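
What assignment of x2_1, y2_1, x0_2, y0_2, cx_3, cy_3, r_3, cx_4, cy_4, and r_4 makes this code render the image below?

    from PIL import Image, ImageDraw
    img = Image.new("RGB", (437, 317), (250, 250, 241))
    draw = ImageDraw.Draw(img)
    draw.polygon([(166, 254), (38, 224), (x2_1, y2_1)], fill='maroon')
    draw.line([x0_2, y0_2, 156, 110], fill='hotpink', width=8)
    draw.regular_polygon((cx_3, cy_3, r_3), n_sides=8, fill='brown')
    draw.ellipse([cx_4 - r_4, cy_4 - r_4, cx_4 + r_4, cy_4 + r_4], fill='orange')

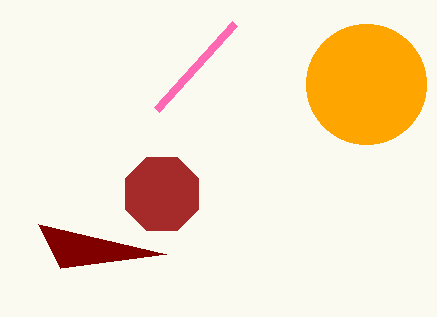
x2_1 = 60
y2_1 = 268
x0_2 = 234
y0_2 = 24
cx_3 = 162
cy_3 = 194
r_3 = 40
cx_4 = 366
cy_4 = 84
r_4 = 60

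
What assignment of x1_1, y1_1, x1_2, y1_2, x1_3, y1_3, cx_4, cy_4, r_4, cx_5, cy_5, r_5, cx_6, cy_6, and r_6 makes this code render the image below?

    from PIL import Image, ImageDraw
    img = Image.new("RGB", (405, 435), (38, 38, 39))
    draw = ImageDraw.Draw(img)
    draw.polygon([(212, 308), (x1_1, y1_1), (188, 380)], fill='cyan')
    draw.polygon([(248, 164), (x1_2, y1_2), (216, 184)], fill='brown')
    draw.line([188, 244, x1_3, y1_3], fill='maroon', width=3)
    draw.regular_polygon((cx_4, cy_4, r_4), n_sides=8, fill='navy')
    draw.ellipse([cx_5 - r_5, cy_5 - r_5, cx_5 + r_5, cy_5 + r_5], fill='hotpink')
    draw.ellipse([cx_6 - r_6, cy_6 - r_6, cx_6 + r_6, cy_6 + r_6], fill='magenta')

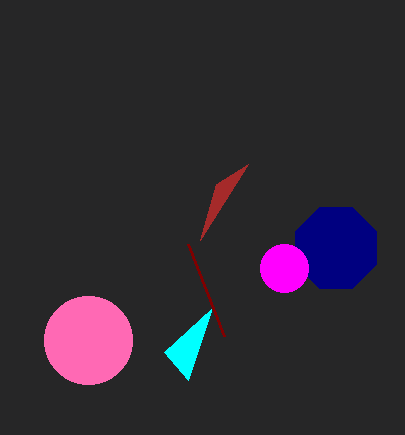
x1_1 = 164
y1_1 = 352
x1_2 = 200
y1_2 = 240
x1_3 = 224
y1_3 = 336
cx_4 = 336
cy_4 = 248
r_4 = 44
cx_5 = 88
cy_5 = 340
r_5 = 44
cx_6 = 284
cy_6 = 268
r_6 = 24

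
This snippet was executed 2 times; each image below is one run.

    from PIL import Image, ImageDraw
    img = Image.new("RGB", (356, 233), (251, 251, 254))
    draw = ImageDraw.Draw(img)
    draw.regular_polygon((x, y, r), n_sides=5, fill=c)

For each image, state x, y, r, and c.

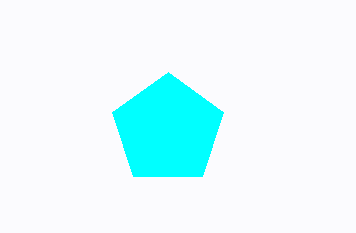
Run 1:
x = 168
y = 130
r = 58
c = 'cyan'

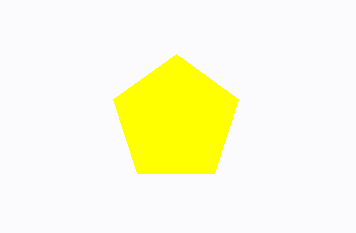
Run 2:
x = 176
y = 120
r = 66
c = 'yellow'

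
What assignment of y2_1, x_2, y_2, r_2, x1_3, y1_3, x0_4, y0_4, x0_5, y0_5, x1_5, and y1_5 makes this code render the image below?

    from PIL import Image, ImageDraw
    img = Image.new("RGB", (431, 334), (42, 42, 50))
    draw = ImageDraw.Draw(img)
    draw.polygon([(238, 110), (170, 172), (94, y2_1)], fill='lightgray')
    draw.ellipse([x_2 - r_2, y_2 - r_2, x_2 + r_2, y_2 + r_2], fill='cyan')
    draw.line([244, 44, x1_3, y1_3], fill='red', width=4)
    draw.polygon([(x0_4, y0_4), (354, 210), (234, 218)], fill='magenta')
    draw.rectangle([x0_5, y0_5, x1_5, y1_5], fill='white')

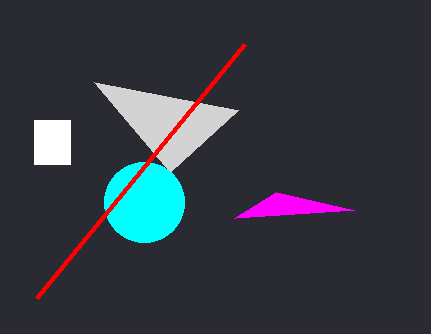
y2_1 = 82
x_2 = 144
y_2 = 202
r_2 = 40
x1_3 = 36
y1_3 = 298
x0_4 = 276
y0_4 = 192
x0_5 = 34
y0_5 = 120
x1_5 = 70
y1_5 = 164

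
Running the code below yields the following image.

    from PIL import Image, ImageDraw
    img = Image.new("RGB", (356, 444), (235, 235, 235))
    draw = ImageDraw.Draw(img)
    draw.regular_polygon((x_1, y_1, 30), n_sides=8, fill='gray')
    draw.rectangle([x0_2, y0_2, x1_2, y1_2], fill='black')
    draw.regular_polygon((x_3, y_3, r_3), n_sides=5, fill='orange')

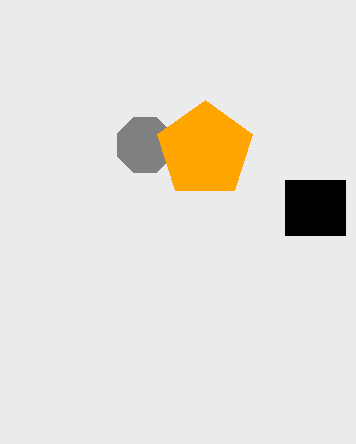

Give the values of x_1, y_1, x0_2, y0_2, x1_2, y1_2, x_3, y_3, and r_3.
x_1 = 145
y_1 = 145
x0_2 = 285
y0_2 = 180
x1_2 = 345
y1_2 = 235
x_3 = 205
y_3 = 150
r_3 = 50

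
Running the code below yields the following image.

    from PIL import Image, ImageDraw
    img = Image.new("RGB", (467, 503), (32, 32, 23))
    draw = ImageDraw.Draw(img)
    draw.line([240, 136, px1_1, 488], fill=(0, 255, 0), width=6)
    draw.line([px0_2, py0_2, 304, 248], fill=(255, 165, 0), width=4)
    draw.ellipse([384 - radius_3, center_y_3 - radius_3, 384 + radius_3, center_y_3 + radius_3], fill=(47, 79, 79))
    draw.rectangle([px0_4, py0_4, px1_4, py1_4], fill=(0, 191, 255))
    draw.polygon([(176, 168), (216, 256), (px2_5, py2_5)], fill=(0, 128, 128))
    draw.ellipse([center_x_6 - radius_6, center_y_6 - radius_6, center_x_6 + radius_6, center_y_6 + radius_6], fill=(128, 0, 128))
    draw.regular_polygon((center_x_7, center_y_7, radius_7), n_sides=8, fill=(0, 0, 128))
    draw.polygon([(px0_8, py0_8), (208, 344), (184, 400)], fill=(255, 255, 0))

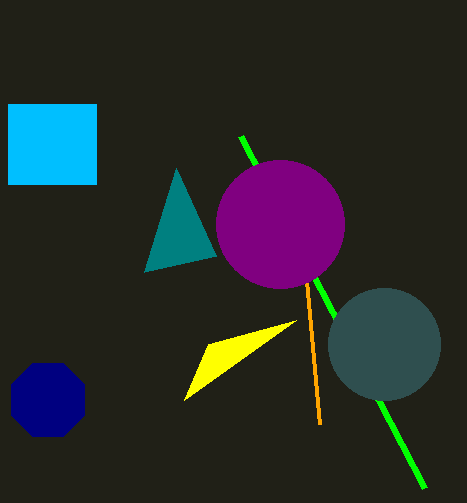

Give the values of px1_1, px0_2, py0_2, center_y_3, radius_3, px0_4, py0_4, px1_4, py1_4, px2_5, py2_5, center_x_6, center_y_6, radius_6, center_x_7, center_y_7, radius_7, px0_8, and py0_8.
px1_1 = 424; px0_2 = 320; py0_2 = 424; center_y_3 = 344; radius_3 = 56; px0_4 = 8; py0_4 = 104; px1_4 = 96; py1_4 = 184; px2_5 = 144; py2_5 = 272; center_x_6 = 280; center_y_6 = 224; radius_6 = 64; center_x_7 = 48; center_y_7 = 400; radius_7 = 40; px0_8 = 296; py0_8 = 320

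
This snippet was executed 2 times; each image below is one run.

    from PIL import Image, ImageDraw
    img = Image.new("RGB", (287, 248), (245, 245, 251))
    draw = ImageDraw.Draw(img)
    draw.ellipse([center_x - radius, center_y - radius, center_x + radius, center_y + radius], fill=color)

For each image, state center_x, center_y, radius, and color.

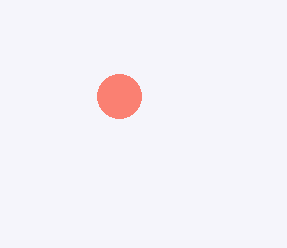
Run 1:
center_x = 119, center_y = 96, radius = 22, color = 'salmon'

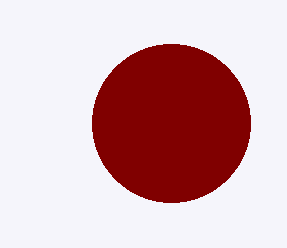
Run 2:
center_x = 171
center_y = 123
radius = 79
color = 'maroon'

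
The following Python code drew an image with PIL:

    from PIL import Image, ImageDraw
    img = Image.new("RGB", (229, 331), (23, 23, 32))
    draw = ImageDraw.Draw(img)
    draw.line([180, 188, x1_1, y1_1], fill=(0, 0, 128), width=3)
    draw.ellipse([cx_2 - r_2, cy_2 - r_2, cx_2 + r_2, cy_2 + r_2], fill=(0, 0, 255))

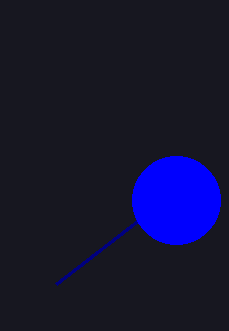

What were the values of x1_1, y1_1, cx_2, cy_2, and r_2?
x1_1 = 56, y1_1 = 284, cx_2 = 176, cy_2 = 200, r_2 = 44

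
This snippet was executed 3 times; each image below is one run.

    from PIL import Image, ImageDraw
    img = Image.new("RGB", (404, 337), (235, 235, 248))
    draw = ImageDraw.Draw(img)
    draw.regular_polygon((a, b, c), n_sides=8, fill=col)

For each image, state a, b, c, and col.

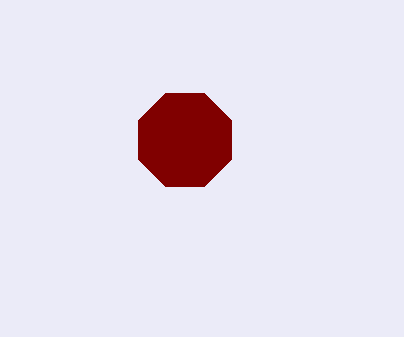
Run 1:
a = 185, b = 140, c = 50, col = 'maroon'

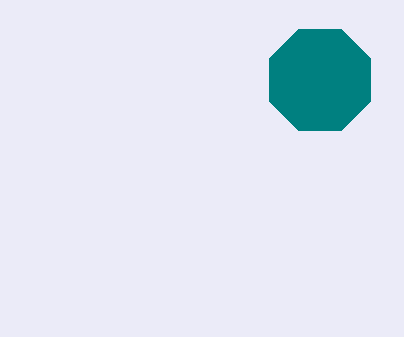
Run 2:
a = 320
b = 80
c = 55
col = 'teal'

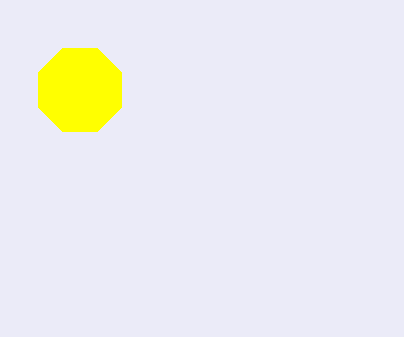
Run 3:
a = 80
b = 90
c = 45
col = 'yellow'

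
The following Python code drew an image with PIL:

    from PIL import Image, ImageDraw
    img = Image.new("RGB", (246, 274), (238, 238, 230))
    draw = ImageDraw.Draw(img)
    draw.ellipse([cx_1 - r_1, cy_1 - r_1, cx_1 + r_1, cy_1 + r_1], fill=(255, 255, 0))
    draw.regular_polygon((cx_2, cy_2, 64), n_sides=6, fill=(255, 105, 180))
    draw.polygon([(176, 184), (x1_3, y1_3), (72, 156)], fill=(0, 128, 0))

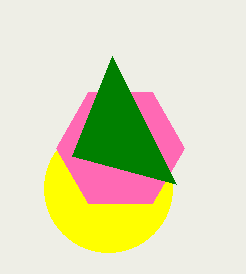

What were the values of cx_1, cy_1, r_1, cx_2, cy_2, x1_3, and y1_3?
cx_1 = 108
cy_1 = 188
r_1 = 64
cx_2 = 120
cy_2 = 148
x1_3 = 112
y1_3 = 56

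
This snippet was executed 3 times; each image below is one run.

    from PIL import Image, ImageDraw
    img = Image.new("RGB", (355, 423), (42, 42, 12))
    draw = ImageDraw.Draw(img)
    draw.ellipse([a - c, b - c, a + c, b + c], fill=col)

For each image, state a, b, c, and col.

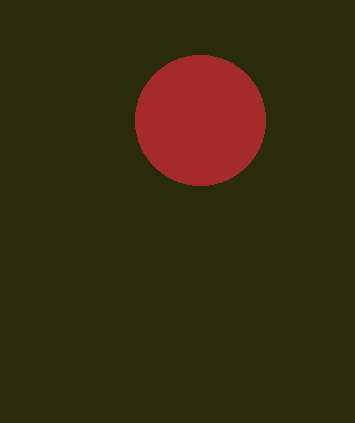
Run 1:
a = 200, b = 120, c = 65, col = 'brown'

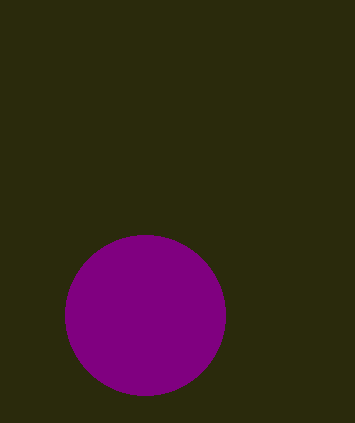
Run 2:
a = 145
b = 315
c = 80
col = 'purple'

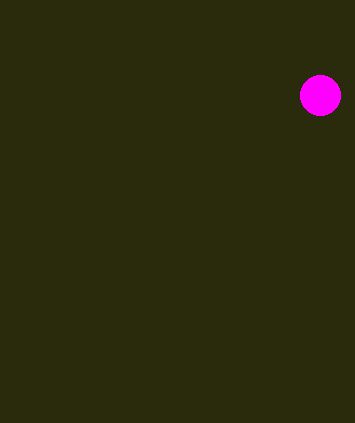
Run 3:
a = 320; b = 95; c = 20; col = 'magenta'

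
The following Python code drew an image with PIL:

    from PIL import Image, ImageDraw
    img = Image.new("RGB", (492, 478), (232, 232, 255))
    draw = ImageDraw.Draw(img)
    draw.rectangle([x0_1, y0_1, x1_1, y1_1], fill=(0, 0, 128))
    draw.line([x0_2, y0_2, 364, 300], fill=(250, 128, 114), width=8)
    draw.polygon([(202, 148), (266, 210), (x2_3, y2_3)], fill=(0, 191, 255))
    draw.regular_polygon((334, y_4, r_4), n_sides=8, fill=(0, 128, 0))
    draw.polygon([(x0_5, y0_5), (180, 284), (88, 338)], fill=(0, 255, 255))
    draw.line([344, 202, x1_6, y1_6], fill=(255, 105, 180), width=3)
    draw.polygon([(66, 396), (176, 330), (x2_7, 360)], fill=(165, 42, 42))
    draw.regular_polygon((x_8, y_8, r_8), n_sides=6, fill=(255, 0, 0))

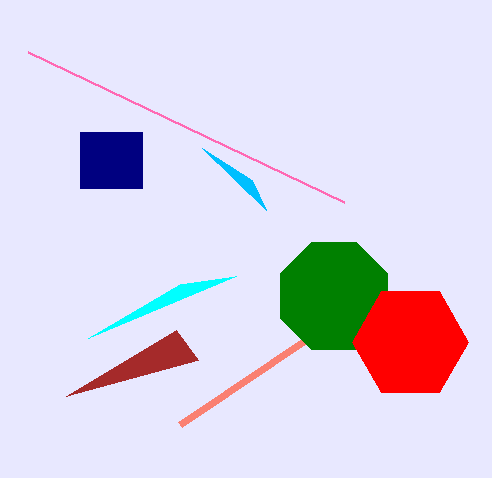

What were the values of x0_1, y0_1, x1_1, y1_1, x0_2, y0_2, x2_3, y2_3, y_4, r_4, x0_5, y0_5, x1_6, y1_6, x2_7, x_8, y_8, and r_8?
x0_1 = 80, y0_1 = 132, x1_1 = 142, y1_1 = 188, x0_2 = 180, y0_2 = 424, x2_3 = 252, y2_3 = 180, y_4 = 296, r_4 = 58, x0_5 = 236, y0_5 = 276, x1_6 = 28, y1_6 = 52, x2_7 = 198, x_8 = 410, y_8 = 342, r_8 = 58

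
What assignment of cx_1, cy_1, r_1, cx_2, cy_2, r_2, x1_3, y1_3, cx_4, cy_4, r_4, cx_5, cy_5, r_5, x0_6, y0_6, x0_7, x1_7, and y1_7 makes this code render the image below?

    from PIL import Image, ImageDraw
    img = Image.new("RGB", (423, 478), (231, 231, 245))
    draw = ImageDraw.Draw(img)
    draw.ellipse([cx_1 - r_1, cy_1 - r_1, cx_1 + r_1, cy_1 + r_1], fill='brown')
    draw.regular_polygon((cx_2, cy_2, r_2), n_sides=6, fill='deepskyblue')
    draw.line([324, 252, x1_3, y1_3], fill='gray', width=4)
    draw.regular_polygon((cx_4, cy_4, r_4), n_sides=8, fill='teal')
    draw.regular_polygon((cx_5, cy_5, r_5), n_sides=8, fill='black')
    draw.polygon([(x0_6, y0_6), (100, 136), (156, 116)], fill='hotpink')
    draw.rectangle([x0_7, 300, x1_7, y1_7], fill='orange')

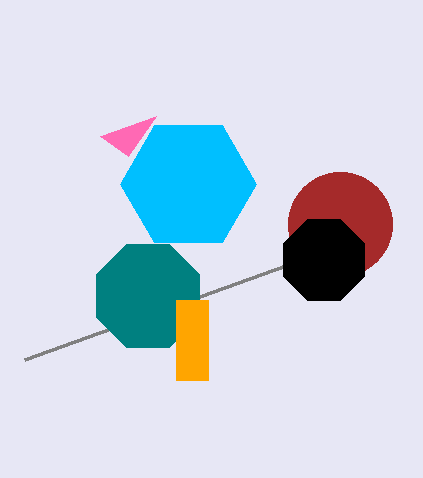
cx_1 = 340; cy_1 = 224; r_1 = 52; cx_2 = 188; cy_2 = 184; r_2 = 68; x1_3 = 24; y1_3 = 360; cx_4 = 148; cy_4 = 296; r_4 = 56; cx_5 = 324; cy_5 = 260; r_5 = 44; x0_6 = 128; y0_6 = 156; x0_7 = 176; x1_7 = 208; y1_7 = 380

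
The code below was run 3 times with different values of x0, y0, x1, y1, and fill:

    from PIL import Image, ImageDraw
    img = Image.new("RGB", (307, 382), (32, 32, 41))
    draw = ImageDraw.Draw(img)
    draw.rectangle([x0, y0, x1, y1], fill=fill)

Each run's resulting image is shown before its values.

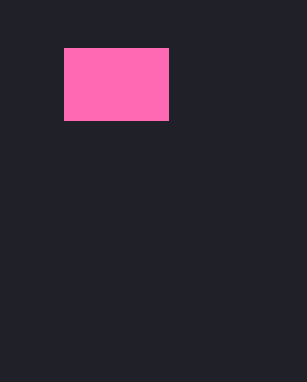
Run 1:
x0 = 64
y0 = 48
x1 = 168
y1 = 120
fill = 'hotpink'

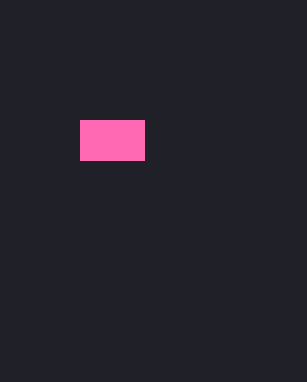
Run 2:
x0 = 80, y0 = 120, x1 = 144, y1 = 160, fill = 'hotpink'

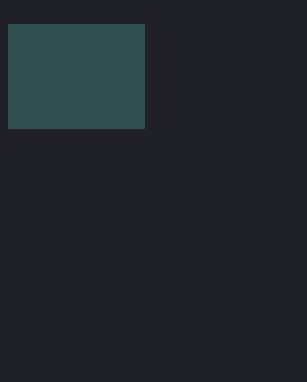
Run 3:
x0 = 8, y0 = 24, x1 = 144, y1 = 128, fill = 'darkslategray'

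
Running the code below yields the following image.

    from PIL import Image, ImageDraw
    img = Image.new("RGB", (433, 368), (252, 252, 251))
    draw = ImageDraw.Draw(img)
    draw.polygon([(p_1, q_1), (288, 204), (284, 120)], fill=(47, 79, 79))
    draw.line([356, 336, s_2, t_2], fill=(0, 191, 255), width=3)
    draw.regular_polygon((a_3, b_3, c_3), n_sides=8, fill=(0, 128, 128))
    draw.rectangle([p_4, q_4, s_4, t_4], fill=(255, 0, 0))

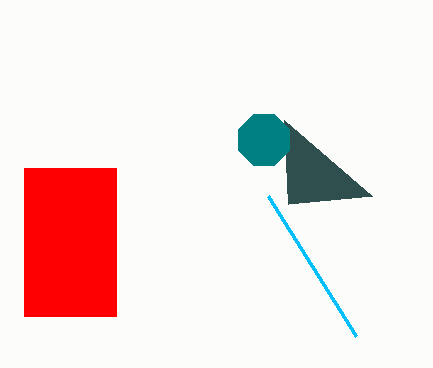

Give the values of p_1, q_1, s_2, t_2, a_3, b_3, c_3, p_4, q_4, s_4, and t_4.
p_1 = 372
q_1 = 196
s_2 = 268
t_2 = 196
a_3 = 264
b_3 = 140
c_3 = 28
p_4 = 24
q_4 = 168
s_4 = 116
t_4 = 316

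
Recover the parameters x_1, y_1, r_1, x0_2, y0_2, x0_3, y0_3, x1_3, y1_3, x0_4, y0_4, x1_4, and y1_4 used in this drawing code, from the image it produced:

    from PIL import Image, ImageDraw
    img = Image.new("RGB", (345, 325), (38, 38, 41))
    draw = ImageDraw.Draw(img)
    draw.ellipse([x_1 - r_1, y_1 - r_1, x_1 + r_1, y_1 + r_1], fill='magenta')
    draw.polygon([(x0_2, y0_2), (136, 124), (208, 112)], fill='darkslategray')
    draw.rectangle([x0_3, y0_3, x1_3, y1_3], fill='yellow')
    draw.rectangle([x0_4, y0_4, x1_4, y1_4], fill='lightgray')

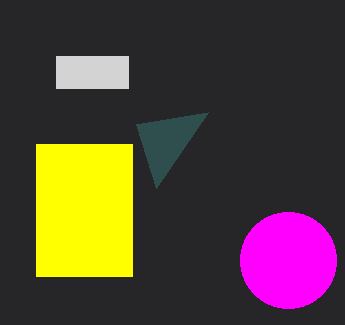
x_1 = 288; y_1 = 260; r_1 = 48; x0_2 = 156; y0_2 = 188; x0_3 = 36; y0_3 = 144; x1_3 = 132; y1_3 = 276; x0_4 = 56; y0_4 = 56; x1_4 = 128; y1_4 = 88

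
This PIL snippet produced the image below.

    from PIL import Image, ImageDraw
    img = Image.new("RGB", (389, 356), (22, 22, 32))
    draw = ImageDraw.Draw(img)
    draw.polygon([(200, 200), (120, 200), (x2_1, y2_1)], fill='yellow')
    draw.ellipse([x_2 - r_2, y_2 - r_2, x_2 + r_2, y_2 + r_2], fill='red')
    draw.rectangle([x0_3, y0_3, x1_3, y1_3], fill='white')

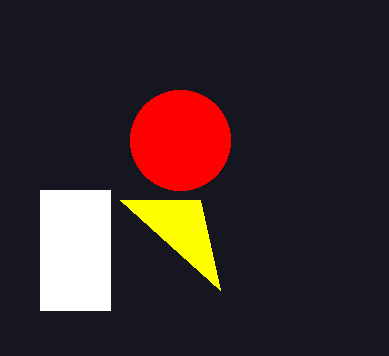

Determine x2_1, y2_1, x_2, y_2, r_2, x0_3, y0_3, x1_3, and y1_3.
x2_1 = 220
y2_1 = 290
x_2 = 180
y_2 = 140
r_2 = 50
x0_3 = 40
y0_3 = 190
x1_3 = 110
y1_3 = 310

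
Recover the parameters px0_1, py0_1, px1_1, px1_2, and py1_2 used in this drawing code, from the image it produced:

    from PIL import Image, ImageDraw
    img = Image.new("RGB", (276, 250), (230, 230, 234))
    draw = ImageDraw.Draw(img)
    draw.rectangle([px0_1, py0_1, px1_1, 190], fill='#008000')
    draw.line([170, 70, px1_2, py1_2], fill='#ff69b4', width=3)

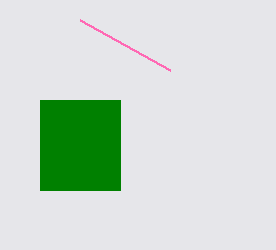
px0_1 = 40, py0_1 = 100, px1_1 = 120, px1_2 = 80, py1_2 = 20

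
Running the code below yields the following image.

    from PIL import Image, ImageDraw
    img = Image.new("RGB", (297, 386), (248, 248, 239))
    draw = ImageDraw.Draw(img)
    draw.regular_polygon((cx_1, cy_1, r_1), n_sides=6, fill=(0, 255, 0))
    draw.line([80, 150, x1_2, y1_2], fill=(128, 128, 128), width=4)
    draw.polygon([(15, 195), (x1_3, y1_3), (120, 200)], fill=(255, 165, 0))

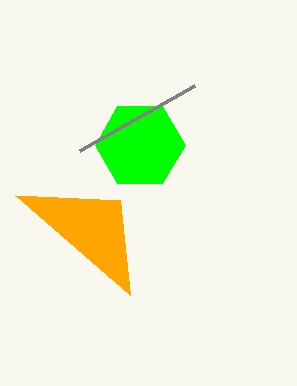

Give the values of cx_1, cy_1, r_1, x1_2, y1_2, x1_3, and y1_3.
cx_1 = 140, cy_1 = 145, r_1 = 45, x1_2 = 195, y1_2 = 85, x1_3 = 130, y1_3 = 295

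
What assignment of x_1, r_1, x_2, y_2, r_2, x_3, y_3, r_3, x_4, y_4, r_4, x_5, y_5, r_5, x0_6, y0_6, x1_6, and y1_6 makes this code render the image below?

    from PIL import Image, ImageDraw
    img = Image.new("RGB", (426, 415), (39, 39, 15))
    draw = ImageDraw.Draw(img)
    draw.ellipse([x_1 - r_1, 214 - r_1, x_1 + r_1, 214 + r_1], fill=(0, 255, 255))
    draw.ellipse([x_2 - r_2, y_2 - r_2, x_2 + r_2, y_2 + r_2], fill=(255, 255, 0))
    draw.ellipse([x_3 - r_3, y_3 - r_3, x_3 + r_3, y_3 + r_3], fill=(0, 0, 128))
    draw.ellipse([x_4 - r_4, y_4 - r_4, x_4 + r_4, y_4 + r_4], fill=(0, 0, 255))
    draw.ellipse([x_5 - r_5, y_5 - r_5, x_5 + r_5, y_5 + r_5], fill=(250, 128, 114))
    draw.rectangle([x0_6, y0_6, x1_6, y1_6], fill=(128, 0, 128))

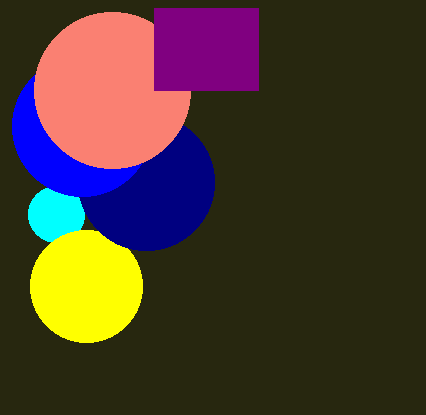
x_1 = 56; r_1 = 28; x_2 = 86; y_2 = 286; r_2 = 56; x_3 = 146; y_3 = 182; r_3 = 68; x_4 = 82; y_4 = 126; r_4 = 70; x_5 = 112; y_5 = 90; r_5 = 78; x0_6 = 154; y0_6 = 8; x1_6 = 258; y1_6 = 90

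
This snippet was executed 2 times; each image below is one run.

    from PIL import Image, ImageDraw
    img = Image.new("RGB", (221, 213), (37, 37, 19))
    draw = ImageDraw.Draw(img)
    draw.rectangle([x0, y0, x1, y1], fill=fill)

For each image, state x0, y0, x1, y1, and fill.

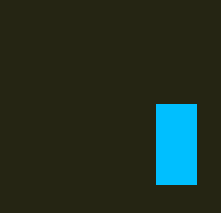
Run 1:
x0 = 156, y0 = 104, x1 = 196, y1 = 184, fill = 'deepskyblue'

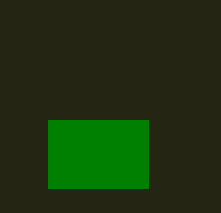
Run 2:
x0 = 48
y0 = 120
x1 = 148
y1 = 188
fill = 'green'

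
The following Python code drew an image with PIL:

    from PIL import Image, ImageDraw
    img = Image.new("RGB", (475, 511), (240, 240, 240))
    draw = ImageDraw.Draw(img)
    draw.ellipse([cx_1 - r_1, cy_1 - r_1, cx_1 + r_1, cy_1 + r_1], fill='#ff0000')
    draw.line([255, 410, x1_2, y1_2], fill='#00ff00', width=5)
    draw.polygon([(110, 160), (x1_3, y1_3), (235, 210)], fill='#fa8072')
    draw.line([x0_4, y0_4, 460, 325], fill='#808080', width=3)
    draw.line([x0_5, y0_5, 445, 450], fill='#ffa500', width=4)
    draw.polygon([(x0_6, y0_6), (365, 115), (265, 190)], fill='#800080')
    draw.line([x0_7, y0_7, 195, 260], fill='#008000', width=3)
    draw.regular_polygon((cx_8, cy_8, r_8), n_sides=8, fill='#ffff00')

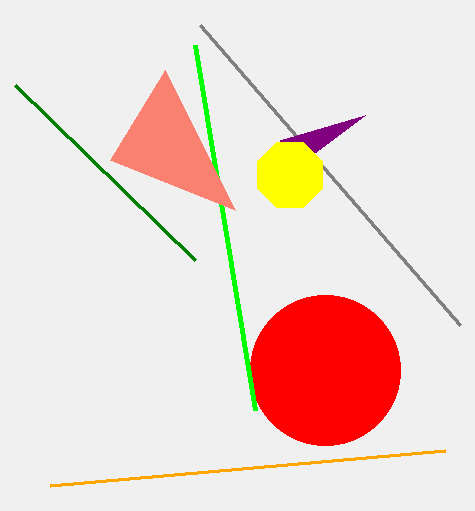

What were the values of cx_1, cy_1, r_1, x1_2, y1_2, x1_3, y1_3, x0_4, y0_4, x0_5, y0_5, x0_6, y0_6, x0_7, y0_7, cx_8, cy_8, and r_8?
cx_1 = 325, cy_1 = 370, r_1 = 75, x1_2 = 195, y1_2 = 45, x1_3 = 165, y1_3 = 70, x0_4 = 200, y0_4 = 25, x0_5 = 50, y0_5 = 485, x0_6 = 280, y0_6 = 140, x0_7 = 15, y0_7 = 85, cx_8 = 290, cy_8 = 175, r_8 = 35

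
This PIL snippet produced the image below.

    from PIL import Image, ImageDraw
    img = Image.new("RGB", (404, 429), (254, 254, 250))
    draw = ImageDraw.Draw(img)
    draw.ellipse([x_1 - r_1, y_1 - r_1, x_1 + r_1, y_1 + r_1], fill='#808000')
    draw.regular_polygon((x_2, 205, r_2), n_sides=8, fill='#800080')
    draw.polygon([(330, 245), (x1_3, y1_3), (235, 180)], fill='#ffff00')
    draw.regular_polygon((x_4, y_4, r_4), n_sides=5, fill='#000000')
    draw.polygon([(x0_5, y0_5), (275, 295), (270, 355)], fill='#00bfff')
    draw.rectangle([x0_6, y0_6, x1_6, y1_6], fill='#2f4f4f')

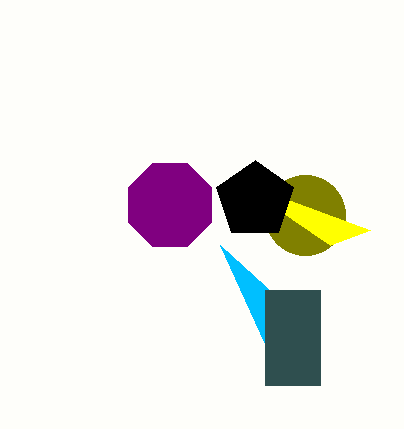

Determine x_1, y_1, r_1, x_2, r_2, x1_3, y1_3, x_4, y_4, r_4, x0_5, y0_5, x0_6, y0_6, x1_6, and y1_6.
x_1 = 305; y_1 = 215; r_1 = 40; x_2 = 170; r_2 = 45; x1_3 = 370; y1_3 = 230; x_4 = 255; y_4 = 200; r_4 = 40; x0_5 = 220; y0_5 = 245; x0_6 = 265; y0_6 = 290; x1_6 = 320; y1_6 = 385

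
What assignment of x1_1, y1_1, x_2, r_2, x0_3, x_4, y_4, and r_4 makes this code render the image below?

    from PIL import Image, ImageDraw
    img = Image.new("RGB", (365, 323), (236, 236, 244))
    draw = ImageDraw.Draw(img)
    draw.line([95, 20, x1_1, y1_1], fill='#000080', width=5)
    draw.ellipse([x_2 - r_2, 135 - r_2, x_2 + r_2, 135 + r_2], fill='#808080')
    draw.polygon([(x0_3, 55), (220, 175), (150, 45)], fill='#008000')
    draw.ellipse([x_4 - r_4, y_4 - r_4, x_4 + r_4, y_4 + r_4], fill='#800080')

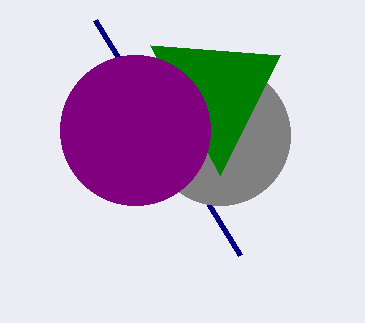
x1_1 = 240, y1_1 = 255, x_2 = 220, r_2 = 70, x0_3 = 280, x_4 = 135, y_4 = 130, r_4 = 75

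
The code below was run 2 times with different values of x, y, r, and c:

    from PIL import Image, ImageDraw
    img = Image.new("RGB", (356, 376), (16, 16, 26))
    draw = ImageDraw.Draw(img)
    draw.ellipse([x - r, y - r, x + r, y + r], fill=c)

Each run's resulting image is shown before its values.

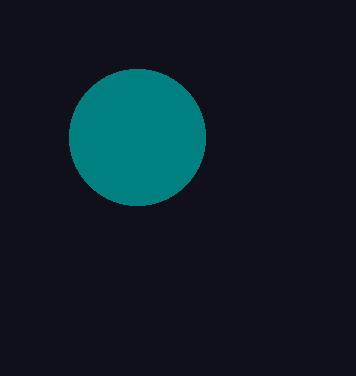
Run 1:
x = 137; y = 137; r = 68; c = 'teal'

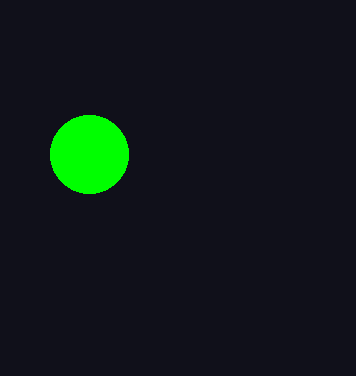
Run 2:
x = 89
y = 154
r = 39
c = 'lime'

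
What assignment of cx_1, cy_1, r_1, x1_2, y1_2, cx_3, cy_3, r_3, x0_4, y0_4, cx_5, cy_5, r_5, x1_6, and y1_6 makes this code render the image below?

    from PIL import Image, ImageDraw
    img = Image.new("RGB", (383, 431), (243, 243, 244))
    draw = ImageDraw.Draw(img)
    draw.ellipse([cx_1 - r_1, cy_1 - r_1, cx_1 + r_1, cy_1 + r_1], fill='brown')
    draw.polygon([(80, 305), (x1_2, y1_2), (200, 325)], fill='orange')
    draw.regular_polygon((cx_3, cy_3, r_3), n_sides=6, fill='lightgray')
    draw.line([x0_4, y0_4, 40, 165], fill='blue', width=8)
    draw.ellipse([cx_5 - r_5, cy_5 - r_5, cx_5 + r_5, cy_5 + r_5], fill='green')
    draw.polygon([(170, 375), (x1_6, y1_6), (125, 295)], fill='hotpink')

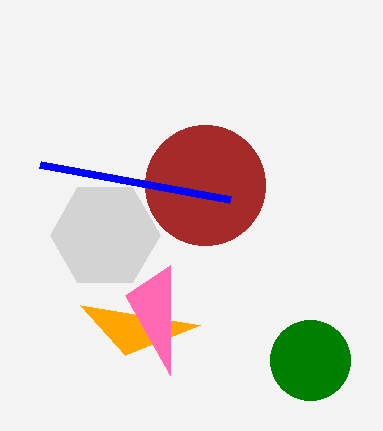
cx_1 = 205
cy_1 = 185
r_1 = 60
x1_2 = 125
y1_2 = 355
cx_3 = 105
cy_3 = 235
r_3 = 55
x0_4 = 230
y0_4 = 200
cx_5 = 310
cy_5 = 360
r_5 = 40
x1_6 = 170
y1_6 = 265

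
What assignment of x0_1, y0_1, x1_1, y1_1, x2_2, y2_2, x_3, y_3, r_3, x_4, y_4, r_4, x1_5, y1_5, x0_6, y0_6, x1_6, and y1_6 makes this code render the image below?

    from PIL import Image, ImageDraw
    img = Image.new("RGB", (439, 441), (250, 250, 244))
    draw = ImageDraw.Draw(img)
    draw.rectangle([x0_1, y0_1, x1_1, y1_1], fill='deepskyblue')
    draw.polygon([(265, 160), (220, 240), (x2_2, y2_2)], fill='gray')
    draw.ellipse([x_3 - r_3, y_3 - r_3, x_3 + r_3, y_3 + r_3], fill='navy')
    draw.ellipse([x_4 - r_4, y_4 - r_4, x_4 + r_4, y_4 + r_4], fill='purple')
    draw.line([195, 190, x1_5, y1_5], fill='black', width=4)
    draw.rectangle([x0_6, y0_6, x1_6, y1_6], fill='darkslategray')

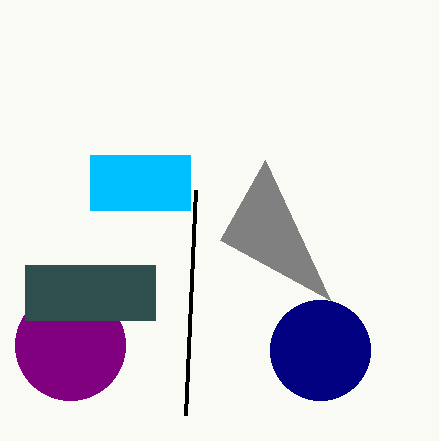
x0_1 = 90; y0_1 = 155; x1_1 = 190; y1_1 = 210; x2_2 = 330; y2_2 = 300; x_3 = 320; y_3 = 350; r_3 = 50; x_4 = 70; y_4 = 345; r_4 = 55; x1_5 = 185; y1_5 = 415; x0_6 = 25; y0_6 = 265; x1_6 = 155; y1_6 = 320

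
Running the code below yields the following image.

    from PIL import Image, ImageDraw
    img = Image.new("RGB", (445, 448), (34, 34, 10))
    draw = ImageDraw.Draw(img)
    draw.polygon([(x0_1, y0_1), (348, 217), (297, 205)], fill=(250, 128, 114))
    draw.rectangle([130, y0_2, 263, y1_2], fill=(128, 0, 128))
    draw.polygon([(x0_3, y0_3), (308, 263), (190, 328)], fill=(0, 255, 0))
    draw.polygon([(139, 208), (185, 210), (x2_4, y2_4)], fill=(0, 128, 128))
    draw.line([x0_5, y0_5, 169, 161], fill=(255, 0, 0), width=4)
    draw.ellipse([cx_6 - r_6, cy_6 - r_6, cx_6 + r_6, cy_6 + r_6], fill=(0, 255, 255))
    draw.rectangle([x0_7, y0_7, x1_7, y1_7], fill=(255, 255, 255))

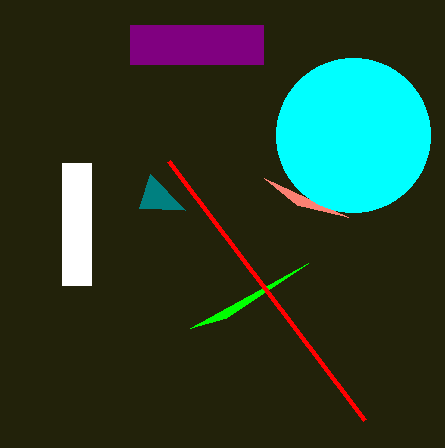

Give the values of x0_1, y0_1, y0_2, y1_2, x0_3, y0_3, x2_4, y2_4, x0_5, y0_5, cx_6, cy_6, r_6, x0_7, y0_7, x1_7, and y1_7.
x0_1 = 264, y0_1 = 178, y0_2 = 25, y1_2 = 64, x0_3 = 226, y0_3 = 318, x2_4 = 150, y2_4 = 174, x0_5 = 365, y0_5 = 420, cx_6 = 353, cy_6 = 135, r_6 = 77, x0_7 = 62, y0_7 = 163, x1_7 = 91, y1_7 = 285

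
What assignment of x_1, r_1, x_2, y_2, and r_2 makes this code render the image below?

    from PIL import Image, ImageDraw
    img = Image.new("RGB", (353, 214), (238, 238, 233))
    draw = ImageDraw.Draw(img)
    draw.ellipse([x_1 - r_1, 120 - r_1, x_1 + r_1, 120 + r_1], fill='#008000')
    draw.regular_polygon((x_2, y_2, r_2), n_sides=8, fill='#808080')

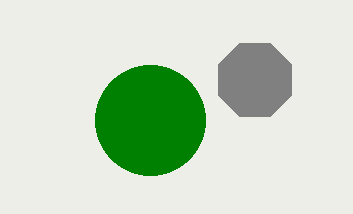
x_1 = 150, r_1 = 55, x_2 = 255, y_2 = 80, r_2 = 40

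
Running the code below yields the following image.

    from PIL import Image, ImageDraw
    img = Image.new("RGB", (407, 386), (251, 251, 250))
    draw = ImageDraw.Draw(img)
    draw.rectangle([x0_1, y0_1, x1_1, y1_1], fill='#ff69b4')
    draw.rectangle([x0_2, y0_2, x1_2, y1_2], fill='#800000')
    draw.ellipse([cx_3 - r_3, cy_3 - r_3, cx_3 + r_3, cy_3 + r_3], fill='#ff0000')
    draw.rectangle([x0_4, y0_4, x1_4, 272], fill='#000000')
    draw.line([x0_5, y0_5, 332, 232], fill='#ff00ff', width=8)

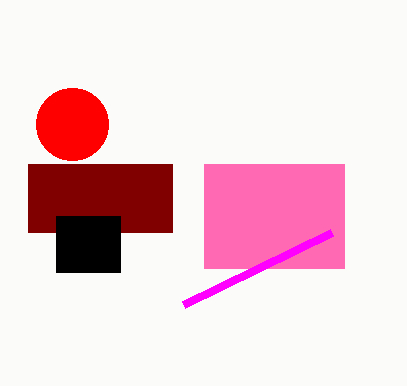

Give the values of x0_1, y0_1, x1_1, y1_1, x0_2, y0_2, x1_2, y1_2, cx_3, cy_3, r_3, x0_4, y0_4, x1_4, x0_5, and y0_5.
x0_1 = 204
y0_1 = 164
x1_1 = 344
y1_1 = 268
x0_2 = 28
y0_2 = 164
x1_2 = 172
y1_2 = 232
cx_3 = 72
cy_3 = 124
r_3 = 36
x0_4 = 56
y0_4 = 216
x1_4 = 120
x0_5 = 184
y0_5 = 304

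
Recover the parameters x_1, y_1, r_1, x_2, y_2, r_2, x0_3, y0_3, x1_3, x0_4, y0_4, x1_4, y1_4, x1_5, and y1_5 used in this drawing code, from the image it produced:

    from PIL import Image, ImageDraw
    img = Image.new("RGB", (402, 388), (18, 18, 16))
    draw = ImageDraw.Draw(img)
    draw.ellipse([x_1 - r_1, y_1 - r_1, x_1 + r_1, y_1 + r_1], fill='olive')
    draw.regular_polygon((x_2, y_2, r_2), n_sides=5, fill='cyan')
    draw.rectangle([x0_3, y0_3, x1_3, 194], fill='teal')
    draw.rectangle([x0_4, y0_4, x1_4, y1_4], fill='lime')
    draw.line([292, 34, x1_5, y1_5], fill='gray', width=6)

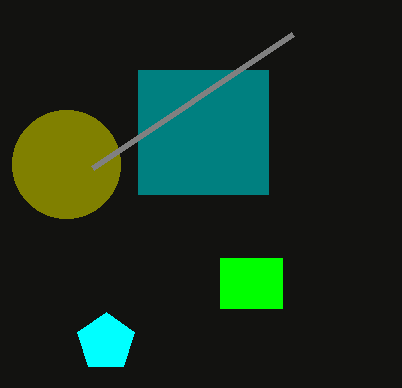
x_1 = 66; y_1 = 164; r_1 = 54; x_2 = 106; y_2 = 342; r_2 = 30; x0_3 = 138; y0_3 = 70; x1_3 = 268; x0_4 = 220; y0_4 = 258; x1_4 = 282; y1_4 = 308; x1_5 = 92; y1_5 = 168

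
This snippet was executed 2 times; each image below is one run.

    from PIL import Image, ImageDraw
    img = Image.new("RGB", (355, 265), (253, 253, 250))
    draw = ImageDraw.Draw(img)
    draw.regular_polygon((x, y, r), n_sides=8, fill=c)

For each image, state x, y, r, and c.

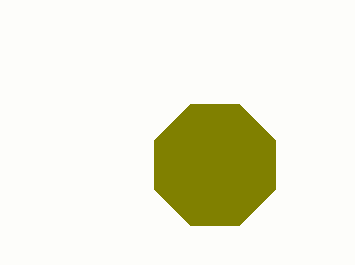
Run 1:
x = 215
y = 165
r = 65
c = 'olive'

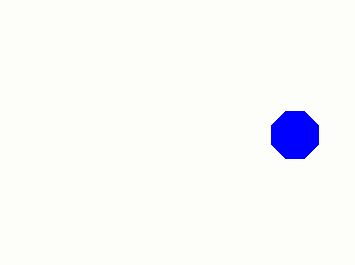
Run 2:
x = 295; y = 135; r = 25; c = 'blue'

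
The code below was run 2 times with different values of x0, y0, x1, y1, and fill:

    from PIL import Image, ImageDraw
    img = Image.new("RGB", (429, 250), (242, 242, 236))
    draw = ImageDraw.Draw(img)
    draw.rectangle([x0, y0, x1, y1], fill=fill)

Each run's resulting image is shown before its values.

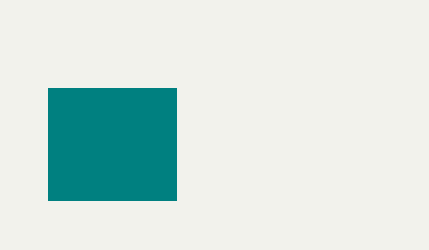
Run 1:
x0 = 48
y0 = 88
x1 = 176
y1 = 200
fill = 'teal'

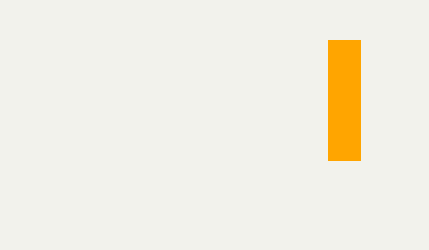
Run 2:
x0 = 328
y0 = 40
x1 = 360
y1 = 160
fill = 'orange'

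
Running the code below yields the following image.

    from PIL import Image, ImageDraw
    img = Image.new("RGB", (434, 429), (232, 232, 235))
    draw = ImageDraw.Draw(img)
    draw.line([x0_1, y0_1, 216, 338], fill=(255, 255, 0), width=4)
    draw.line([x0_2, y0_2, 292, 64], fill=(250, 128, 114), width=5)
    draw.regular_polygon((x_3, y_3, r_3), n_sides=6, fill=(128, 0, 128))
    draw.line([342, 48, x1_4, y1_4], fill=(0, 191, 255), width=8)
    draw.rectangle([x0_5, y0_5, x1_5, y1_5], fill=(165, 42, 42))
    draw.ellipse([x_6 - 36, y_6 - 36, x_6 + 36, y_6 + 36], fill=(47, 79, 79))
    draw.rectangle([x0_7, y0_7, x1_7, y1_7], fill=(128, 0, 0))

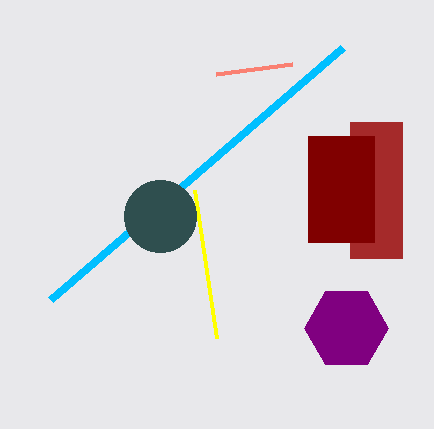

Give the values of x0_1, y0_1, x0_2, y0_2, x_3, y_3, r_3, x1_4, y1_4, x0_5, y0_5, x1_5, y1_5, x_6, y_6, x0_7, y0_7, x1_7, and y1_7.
x0_1 = 194
y0_1 = 190
x0_2 = 216
y0_2 = 74
x_3 = 346
y_3 = 328
r_3 = 42
x1_4 = 50
y1_4 = 300
x0_5 = 350
y0_5 = 122
x1_5 = 402
y1_5 = 258
x_6 = 160
y_6 = 216
x0_7 = 308
y0_7 = 136
x1_7 = 374
y1_7 = 242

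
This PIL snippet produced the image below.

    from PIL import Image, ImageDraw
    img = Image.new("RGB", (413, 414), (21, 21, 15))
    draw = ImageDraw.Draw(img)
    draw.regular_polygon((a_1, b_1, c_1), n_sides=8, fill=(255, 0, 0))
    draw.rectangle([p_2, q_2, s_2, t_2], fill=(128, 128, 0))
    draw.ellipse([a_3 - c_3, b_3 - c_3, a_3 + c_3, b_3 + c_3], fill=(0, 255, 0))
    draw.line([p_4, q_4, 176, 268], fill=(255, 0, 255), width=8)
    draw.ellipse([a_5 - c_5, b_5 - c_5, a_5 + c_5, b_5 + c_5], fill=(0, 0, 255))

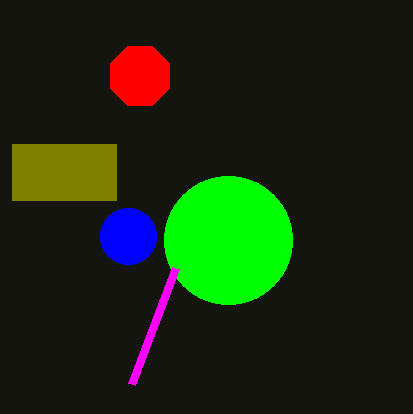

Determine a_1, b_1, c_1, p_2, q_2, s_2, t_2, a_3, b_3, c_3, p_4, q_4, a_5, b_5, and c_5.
a_1 = 140, b_1 = 76, c_1 = 32, p_2 = 12, q_2 = 144, s_2 = 116, t_2 = 200, a_3 = 228, b_3 = 240, c_3 = 64, p_4 = 132, q_4 = 384, a_5 = 128, b_5 = 236, c_5 = 28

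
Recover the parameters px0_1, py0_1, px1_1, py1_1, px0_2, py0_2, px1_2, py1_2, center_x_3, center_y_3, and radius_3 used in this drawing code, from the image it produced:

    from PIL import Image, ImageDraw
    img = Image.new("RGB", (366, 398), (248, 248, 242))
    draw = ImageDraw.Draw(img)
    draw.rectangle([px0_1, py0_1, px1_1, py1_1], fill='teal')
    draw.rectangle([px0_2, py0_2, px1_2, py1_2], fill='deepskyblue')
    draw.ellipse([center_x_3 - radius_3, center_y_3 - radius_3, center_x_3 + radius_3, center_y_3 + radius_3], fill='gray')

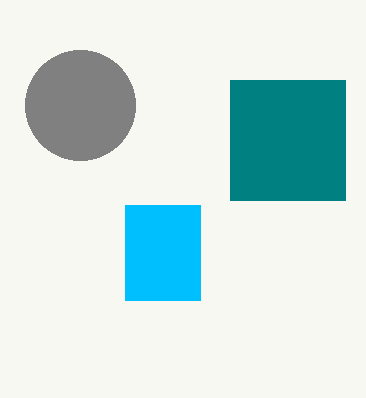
px0_1 = 230; py0_1 = 80; px1_1 = 345; py1_1 = 200; px0_2 = 125; py0_2 = 205; px1_2 = 200; py1_2 = 300; center_x_3 = 80; center_y_3 = 105; radius_3 = 55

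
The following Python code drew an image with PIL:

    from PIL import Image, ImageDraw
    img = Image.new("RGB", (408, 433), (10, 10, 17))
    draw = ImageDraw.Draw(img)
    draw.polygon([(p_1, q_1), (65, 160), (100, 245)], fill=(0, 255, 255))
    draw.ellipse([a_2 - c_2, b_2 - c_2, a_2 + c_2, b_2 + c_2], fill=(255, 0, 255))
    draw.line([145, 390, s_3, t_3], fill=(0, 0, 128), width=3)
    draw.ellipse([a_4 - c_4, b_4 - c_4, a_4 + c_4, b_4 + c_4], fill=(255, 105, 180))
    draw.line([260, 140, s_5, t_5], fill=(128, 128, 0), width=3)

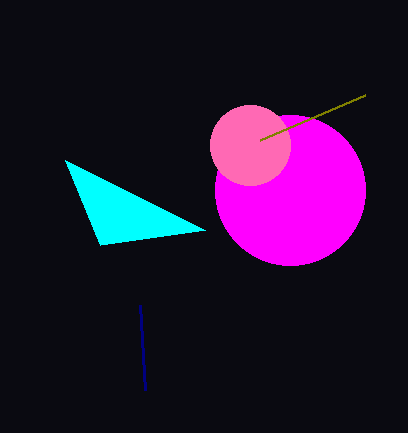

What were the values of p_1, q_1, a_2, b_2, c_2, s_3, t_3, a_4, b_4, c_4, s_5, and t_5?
p_1 = 205, q_1 = 230, a_2 = 290, b_2 = 190, c_2 = 75, s_3 = 140, t_3 = 305, a_4 = 250, b_4 = 145, c_4 = 40, s_5 = 365, t_5 = 95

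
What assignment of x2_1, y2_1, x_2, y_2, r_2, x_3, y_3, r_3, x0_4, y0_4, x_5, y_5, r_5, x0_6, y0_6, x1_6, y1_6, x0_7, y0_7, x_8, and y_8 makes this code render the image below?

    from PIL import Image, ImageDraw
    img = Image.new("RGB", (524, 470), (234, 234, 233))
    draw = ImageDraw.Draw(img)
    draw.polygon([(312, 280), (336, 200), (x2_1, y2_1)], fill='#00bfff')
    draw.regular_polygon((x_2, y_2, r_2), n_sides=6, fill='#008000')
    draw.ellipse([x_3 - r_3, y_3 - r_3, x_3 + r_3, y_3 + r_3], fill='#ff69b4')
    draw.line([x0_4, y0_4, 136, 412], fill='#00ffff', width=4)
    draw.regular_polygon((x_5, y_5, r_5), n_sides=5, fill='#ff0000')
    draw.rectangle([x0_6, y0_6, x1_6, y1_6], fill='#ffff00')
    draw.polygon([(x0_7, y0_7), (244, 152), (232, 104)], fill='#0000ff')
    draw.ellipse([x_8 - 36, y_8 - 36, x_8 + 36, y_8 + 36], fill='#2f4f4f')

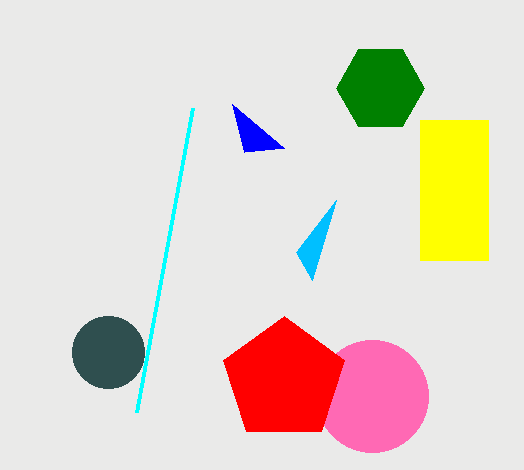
x2_1 = 296
y2_1 = 252
x_2 = 380
y_2 = 88
r_2 = 44
x_3 = 372
y_3 = 396
r_3 = 56
x0_4 = 192
y0_4 = 108
x_5 = 284
y_5 = 380
r_5 = 64
x0_6 = 420
y0_6 = 120
x1_6 = 488
y1_6 = 260
x0_7 = 284
y0_7 = 148
x_8 = 108
y_8 = 352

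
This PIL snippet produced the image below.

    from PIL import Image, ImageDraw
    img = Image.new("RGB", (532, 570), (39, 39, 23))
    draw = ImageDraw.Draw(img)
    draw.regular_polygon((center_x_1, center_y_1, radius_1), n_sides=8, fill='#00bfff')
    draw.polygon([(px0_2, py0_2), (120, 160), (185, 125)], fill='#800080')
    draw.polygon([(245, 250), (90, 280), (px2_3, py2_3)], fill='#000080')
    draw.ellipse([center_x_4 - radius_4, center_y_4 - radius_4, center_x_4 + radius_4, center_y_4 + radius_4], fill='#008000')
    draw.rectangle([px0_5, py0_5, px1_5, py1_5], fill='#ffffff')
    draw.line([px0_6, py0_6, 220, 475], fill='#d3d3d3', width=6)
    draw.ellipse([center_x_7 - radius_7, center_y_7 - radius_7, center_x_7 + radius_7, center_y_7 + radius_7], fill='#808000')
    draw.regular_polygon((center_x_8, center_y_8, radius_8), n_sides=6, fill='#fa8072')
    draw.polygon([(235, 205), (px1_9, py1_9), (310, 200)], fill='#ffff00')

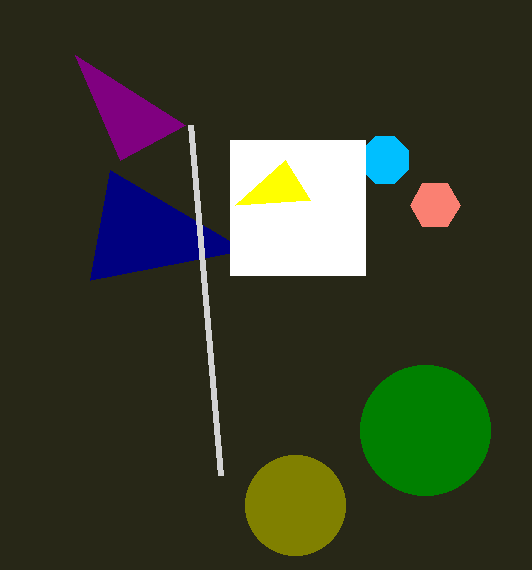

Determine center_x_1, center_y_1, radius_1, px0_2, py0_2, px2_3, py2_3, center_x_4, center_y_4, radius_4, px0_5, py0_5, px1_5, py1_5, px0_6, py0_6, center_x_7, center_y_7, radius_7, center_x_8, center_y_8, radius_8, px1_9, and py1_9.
center_x_1 = 385, center_y_1 = 160, radius_1 = 25, px0_2 = 75, py0_2 = 55, px2_3 = 110, py2_3 = 170, center_x_4 = 425, center_y_4 = 430, radius_4 = 65, px0_5 = 230, py0_5 = 140, px1_5 = 365, py1_5 = 275, px0_6 = 190, py0_6 = 125, center_x_7 = 295, center_y_7 = 505, radius_7 = 50, center_x_8 = 435, center_y_8 = 205, radius_8 = 25, px1_9 = 285, py1_9 = 160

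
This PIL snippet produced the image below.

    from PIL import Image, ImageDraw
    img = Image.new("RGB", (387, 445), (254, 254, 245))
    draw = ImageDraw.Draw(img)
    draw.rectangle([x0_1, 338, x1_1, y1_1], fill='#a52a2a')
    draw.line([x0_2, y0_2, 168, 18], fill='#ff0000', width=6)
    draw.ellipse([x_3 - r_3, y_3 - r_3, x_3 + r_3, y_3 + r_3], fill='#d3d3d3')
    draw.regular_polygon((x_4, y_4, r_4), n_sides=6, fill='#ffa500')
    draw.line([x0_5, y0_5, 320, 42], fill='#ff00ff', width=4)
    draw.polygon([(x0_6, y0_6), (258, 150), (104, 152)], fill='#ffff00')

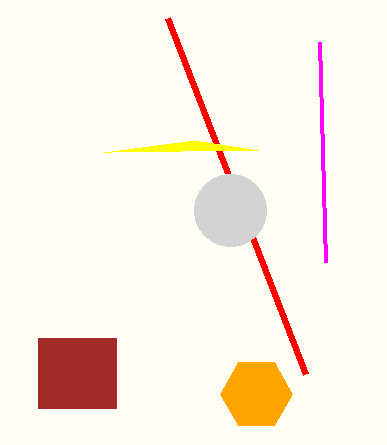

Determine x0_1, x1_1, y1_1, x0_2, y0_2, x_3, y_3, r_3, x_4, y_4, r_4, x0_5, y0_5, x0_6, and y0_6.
x0_1 = 38
x1_1 = 116
y1_1 = 408
x0_2 = 306
y0_2 = 374
x_3 = 230
y_3 = 210
r_3 = 36
x_4 = 256
y_4 = 394
r_4 = 36
x0_5 = 326
y0_5 = 262
x0_6 = 194
y0_6 = 140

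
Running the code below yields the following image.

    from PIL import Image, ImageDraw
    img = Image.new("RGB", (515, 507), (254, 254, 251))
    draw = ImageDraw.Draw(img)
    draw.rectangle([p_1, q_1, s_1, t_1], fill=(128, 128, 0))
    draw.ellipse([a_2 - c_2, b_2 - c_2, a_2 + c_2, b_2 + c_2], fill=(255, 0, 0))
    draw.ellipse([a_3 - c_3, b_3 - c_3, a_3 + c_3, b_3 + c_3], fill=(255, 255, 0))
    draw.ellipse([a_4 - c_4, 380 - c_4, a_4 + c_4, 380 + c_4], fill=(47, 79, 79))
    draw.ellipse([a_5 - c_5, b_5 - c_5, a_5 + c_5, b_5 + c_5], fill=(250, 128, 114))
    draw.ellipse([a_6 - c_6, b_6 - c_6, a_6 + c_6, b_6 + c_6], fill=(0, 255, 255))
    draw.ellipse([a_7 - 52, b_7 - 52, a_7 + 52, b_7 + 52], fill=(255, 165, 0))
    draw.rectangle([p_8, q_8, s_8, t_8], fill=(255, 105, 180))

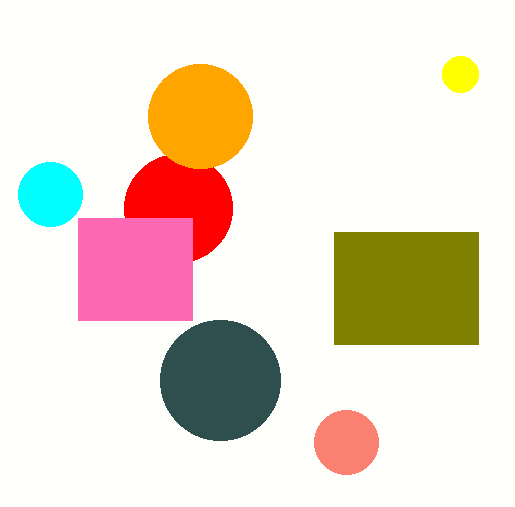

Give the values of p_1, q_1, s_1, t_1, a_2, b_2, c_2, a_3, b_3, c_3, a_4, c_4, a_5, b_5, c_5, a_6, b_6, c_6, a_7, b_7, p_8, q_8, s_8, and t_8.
p_1 = 334; q_1 = 232; s_1 = 478; t_1 = 344; a_2 = 178; b_2 = 208; c_2 = 54; a_3 = 460; b_3 = 74; c_3 = 18; a_4 = 220; c_4 = 60; a_5 = 346; b_5 = 442; c_5 = 32; a_6 = 50; b_6 = 194; c_6 = 32; a_7 = 200; b_7 = 116; p_8 = 78; q_8 = 218; s_8 = 192; t_8 = 320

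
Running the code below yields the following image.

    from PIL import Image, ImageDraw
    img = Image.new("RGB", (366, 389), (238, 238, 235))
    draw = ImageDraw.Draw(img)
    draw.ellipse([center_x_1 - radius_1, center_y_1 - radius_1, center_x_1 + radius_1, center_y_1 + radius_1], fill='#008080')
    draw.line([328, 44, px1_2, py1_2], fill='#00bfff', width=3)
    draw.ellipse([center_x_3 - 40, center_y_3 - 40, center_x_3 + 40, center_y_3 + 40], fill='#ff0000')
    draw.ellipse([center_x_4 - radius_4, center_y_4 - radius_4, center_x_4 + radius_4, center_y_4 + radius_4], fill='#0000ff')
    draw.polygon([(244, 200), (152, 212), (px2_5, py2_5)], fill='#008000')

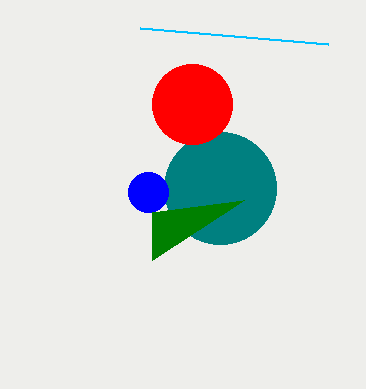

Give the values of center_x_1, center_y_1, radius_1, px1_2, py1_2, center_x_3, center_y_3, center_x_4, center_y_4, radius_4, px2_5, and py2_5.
center_x_1 = 220; center_y_1 = 188; radius_1 = 56; px1_2 = 140; py1_2 = 28; center_x_3 = 192; center_y_3 = 104; center_x_4 = 148; center_y_4 = 192; radius_4 = 20; px2_5 = 152; py2_5 = 260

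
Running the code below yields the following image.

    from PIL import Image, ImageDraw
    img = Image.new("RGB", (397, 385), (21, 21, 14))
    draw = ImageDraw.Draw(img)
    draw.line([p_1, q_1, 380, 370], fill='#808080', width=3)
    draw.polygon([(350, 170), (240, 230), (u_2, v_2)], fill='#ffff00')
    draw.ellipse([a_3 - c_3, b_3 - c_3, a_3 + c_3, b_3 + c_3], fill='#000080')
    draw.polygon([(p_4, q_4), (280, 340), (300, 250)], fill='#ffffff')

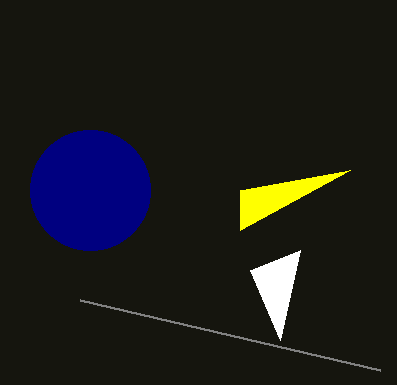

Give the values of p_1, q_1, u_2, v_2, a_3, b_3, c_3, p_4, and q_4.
p_1 = 80
q_1 = 300
u_2 = 240
v_2 = 190
a_3 = 90
b_3 = 190
c_3 = 60
p_4 = 250
q_4 = 270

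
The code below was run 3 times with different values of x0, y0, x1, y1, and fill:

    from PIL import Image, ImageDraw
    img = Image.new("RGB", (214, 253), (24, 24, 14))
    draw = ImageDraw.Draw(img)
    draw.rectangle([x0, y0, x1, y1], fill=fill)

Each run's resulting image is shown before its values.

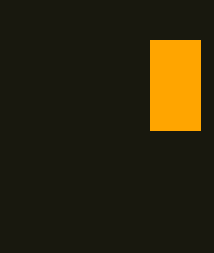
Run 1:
x0 = 150
y0 = 40
x1 = 200
y1 = 130
fill = 'orange'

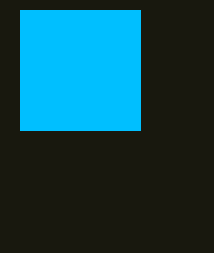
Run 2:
x0 = 20
y0 = 10
x1 = 140
y1 = 130
fill = 'deepskyblue'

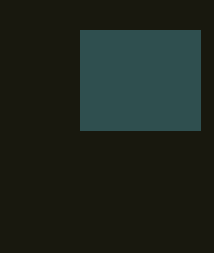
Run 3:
x0 = 80; y0 = 30; x1 = 200; y1 = 130; fill = 'darkslategray'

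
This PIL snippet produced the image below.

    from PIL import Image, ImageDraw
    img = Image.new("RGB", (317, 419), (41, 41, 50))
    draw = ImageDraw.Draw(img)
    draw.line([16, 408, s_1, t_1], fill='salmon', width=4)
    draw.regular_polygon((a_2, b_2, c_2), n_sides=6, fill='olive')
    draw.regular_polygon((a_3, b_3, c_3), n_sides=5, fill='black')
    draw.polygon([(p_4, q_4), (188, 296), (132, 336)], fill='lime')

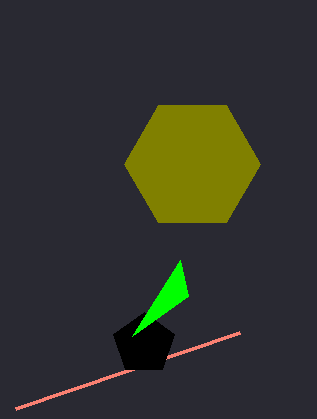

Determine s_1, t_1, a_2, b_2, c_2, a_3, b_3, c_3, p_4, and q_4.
s_1 = 240
t_1 = 332
a_2 = 192
b_2 = 164
c_2 = 68
a_3 = 144
b_3 = 344
c_3 = 32
p_4 = 180
q_4 = 260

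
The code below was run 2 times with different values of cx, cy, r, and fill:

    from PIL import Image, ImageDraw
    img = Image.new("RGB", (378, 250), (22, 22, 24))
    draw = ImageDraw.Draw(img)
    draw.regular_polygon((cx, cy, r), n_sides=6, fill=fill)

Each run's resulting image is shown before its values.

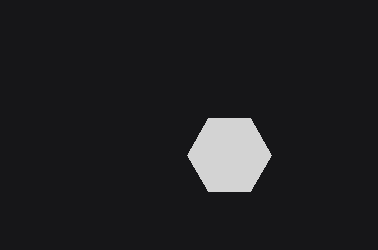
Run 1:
cx = 229, cy = 155, r = 42, fill = 'lightgray'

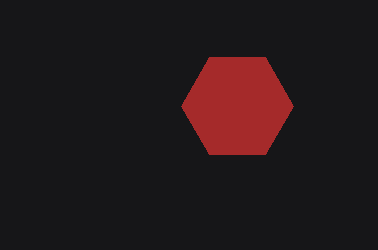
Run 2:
cx = 237
cy = 106
r = 56
fill = 'brown'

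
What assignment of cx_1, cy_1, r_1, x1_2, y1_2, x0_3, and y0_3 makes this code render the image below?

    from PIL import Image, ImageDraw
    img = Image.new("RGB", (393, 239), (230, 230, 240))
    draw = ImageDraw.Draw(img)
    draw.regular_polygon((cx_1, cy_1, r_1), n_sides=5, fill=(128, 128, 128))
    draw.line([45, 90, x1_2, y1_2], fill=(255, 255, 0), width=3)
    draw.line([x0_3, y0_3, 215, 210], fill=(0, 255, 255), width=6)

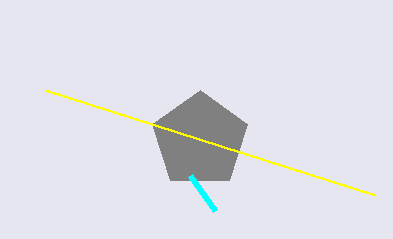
cx_1 = 200
cy_1 = 140
r_1 = 50
x1_2 = 375
y1_2 = 195
x0_3 = 190
y0_3 = 175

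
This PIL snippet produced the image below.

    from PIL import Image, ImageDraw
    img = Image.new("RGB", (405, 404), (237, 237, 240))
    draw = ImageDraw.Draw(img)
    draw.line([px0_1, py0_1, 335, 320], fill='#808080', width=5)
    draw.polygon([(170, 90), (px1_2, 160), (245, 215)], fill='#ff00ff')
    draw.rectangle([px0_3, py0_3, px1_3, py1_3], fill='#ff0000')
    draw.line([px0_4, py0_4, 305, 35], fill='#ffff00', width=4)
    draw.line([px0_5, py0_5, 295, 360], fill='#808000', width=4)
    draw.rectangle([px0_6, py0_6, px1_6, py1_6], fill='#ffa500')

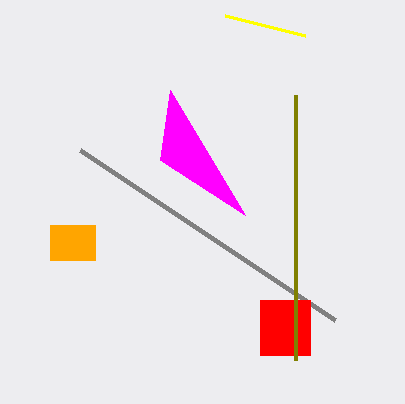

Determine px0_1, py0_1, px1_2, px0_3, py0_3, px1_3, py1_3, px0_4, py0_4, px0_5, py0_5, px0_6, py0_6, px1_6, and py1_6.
px0_1 = 80; py0_1 = 150; px1_2 = 160; px0_3 = 260; py0_3 = 300; px1_3 = 310; py1_3 = 355; px0_4 = 225; py0_4 = 15; px0_5 = 295; py0_5 = 95; px0_6 = 50; py0_6 = 225; px1_6 = 95; py1_6 = 260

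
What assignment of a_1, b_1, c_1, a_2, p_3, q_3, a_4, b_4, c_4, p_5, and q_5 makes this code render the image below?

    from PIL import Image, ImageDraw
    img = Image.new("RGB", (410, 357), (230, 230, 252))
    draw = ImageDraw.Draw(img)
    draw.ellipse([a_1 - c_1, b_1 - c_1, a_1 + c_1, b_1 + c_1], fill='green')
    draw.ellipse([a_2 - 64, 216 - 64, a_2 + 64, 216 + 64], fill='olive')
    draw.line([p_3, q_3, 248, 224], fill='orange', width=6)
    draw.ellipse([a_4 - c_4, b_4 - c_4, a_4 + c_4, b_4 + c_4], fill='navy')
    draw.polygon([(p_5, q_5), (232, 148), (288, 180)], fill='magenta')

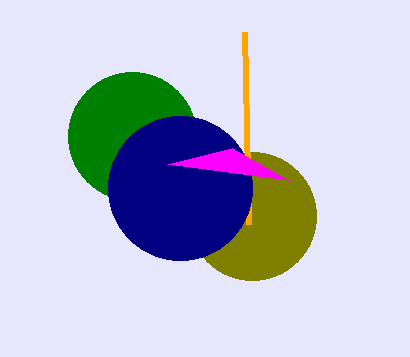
a_1 = 132, b_1 = 136, c_1 = 64, a_2 = 252, p_3 = 244, q_3 = 32, a_4 = 180, b_4 = 188, c_4 = 72, p_5 = 168, q_5 = 164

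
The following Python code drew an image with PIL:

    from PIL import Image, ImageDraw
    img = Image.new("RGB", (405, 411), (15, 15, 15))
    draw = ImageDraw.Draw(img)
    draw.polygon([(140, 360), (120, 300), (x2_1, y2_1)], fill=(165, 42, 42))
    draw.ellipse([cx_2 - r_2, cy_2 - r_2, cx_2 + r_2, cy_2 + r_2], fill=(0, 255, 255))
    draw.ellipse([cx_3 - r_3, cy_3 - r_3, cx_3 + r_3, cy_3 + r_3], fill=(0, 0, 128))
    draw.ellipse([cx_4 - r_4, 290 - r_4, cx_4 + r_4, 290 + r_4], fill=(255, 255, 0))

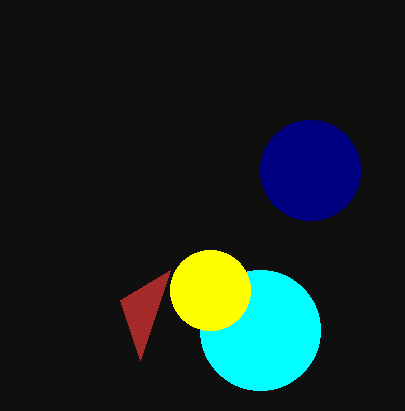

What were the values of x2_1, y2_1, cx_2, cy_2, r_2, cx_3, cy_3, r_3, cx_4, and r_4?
x2_1 = 170
y2_1 = 270
cx_2 = 260
cy_2 = 330
r_2 = 60
cx_3 = 310
cy_3 = 170
r_3 = 50
cx_4 = 210
r_4 = 40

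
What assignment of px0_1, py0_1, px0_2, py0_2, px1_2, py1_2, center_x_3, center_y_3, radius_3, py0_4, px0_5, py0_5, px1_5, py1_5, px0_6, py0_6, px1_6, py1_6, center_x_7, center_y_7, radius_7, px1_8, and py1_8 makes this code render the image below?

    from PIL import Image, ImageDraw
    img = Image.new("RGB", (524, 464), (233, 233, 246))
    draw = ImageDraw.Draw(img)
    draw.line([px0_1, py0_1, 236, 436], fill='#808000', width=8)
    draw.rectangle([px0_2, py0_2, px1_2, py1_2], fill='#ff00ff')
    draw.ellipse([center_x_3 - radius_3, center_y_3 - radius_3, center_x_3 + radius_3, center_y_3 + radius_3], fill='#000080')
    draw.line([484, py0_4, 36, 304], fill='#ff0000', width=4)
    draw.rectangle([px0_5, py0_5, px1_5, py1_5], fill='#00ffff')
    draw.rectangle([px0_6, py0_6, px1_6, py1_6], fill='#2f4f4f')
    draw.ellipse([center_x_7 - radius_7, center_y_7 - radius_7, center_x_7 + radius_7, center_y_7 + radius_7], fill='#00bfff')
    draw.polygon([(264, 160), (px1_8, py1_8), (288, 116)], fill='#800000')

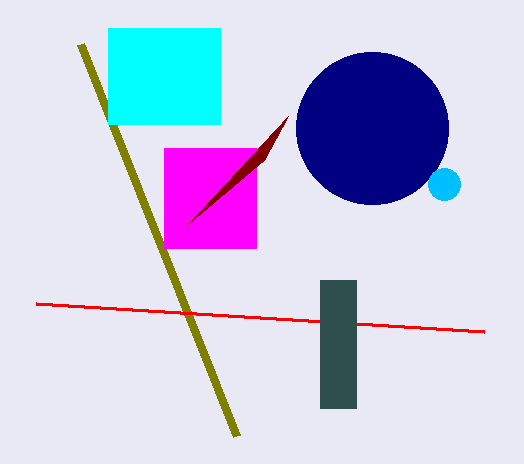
px0_1 = 80
py0_1 = 44
px0_2 = 164
py0_2 = 148
px1_2 = 256
py1_2 = 248
center_x_3 = 372
center_y_3 = 128
radius_3 = 76
py0_4 = 332
px0_5 = 108
py0_5 = 28
px1_5 = 220
py1_5 = 124
px0_6 = 320
py0_6 = 280
px1_6 = 356
py1_6 = 408
center_x_7 = 444
center_y_7 = 184
radius_7 = 16
px1_8 = 188
py1_8 = 224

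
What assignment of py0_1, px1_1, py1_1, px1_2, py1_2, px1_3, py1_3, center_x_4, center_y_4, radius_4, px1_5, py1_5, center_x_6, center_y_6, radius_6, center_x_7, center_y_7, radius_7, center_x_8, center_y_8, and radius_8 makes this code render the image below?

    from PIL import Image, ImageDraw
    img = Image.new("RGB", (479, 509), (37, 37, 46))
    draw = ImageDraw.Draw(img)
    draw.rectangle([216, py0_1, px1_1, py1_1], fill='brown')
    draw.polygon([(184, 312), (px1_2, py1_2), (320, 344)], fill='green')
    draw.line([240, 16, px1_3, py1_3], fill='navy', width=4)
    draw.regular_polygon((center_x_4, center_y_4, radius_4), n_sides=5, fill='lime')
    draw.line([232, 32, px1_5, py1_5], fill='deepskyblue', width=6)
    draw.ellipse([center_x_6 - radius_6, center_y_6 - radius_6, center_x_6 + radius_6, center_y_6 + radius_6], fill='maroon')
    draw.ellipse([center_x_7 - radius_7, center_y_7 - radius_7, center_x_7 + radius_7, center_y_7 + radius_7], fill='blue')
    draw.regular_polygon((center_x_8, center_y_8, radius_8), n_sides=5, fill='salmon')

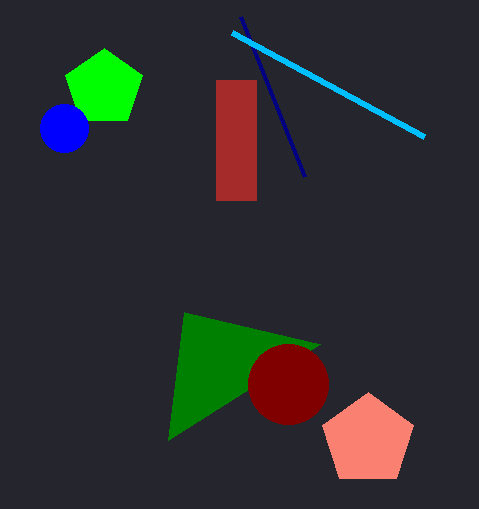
py0_1 = 80, px1_1 = 256, py1_1 = 200, px1_2 = 168, py1_2 = 440, px1_3 = 304, py1_3 = 176, center_x_4 = 104, center_y_4 = 88, radius_4 = 40, px1_5 = 424, py1_5 = 136, center_x_6 = 288, center_y_6 = 384, radius_6 = 40, center_x_7 = 64, center_y_7 = 128, radius_7 = 24, center_x_8 = 368, center_y_8 = 440, radius_8 = 48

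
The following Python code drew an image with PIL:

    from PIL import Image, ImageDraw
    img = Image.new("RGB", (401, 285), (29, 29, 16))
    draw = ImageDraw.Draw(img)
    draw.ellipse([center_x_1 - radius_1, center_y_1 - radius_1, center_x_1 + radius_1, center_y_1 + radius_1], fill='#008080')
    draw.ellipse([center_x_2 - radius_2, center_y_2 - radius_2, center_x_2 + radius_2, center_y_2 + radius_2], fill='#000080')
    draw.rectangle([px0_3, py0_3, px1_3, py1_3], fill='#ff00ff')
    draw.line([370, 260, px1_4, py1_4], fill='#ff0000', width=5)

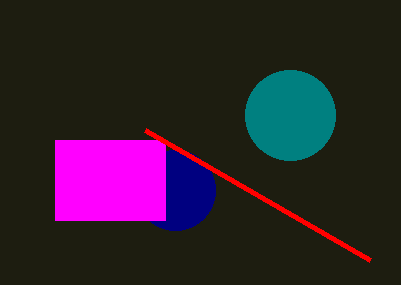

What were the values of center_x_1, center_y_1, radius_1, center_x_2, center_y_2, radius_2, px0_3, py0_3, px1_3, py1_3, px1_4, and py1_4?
center_x_1 = 290
center_y_1 = 115
radius_1 = 45
center_x_2 = 175
center_y_2 = 190
radius_2 = 40
px0_3 = 55
py0_3 = 140
px1_3 = 165
py1_3 = 220
px1_4 = 145
py1_4 = 130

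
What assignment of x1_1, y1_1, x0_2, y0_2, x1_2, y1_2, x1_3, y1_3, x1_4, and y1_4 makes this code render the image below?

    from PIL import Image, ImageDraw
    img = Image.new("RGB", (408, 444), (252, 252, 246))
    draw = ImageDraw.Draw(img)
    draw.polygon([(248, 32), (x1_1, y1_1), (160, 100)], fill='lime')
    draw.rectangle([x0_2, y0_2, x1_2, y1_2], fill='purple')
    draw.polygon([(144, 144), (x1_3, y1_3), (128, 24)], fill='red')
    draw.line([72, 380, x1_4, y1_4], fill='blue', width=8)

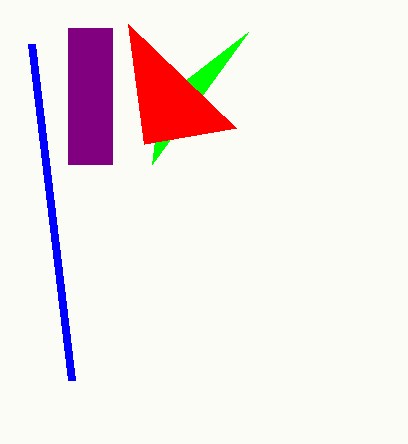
x1_1 = 152, y1_1 = 164, x0_2 = 68, y0_2 = 28, x1_2 = 112, y1_2 = 164, x1_3 = 236, y1_3 = 128, x1_4 = 32, y1_4 = 44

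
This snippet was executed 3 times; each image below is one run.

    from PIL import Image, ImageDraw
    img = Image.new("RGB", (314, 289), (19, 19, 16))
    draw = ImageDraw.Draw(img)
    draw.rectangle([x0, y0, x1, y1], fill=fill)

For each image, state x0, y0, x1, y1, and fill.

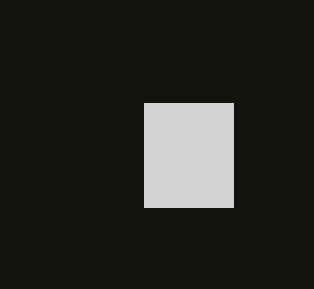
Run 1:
x0 = 144; y0 = 103; x1 = 233; y1 = 207; fill = 'lightgray'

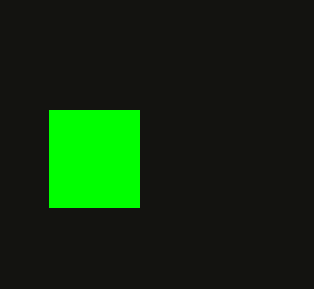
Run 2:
x0 = 49
y0 = 110
x1 = 139
y1 = 207
fill = 'lime'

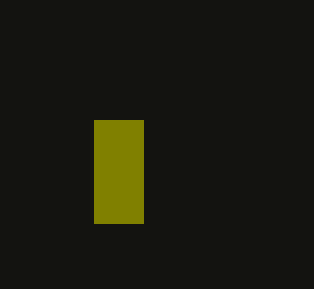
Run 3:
x0 = 94, y0 = 120, x1 = 143, y1 = 223, fill = 'olive'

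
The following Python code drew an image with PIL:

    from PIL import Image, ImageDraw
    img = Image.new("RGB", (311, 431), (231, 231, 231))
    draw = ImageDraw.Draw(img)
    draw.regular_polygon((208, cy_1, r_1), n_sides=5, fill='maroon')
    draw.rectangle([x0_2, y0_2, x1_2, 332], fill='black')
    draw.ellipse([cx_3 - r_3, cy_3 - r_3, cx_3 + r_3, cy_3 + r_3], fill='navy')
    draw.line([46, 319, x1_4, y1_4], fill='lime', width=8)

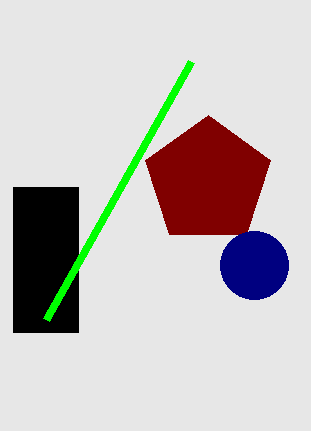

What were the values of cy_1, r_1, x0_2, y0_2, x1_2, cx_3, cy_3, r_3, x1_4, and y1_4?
cy_1 = 181
r_1 = 66
x0_2 = 13
y0_2 = 187
x1_2 = 78
cx_3 = 254
cy_3 = 265
r_3 = 34
x1_4 = 191
y1_4 = 61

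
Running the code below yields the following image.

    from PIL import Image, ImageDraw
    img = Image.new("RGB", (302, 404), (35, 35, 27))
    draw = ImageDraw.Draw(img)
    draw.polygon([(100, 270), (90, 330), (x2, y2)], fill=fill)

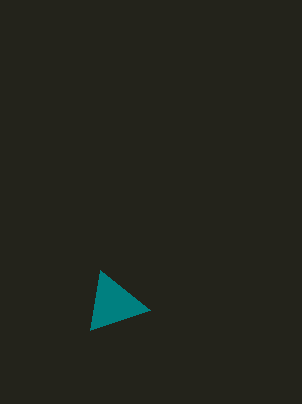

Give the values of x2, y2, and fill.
x2 = 150
y2 = 310
fill = 'teal'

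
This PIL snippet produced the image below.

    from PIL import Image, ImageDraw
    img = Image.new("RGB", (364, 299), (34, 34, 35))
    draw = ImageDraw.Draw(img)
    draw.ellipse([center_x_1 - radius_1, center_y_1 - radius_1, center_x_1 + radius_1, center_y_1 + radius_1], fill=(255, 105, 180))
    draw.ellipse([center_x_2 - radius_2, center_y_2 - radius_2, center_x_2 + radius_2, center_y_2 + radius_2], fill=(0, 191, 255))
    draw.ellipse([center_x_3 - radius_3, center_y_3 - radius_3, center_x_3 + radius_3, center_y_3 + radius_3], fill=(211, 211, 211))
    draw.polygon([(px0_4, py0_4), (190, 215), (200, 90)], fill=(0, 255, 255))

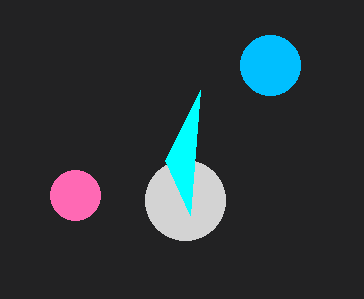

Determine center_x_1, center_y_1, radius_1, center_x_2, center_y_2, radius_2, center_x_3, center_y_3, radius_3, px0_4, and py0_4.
center_x_1 = 75; center_y_1 = 195; radius_1 = 25; center_x_2 = 270; center_y_2 = 65; radius_2 = 30; center_x_3 = 185; center_y_3 = 200; radius_3 = 40; px0_4 = 165; py0_4 = 160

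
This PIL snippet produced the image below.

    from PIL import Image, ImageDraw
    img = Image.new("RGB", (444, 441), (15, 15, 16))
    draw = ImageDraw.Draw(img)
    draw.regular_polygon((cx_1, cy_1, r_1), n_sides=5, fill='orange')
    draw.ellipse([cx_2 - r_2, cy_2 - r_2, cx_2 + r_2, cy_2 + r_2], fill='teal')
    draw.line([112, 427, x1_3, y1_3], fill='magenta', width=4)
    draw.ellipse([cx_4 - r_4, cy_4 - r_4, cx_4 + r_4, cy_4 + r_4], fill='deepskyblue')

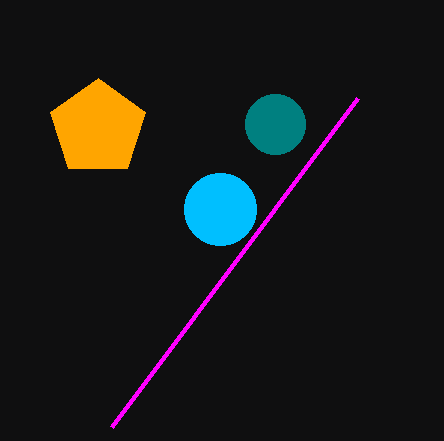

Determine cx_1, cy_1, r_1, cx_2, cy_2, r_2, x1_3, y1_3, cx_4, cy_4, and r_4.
cx_1 = 98; cy_1 = 128; r_1 = 50; cx_2 = 275; cy_2 = 124; r_2 = 30; x1_3 = 358; y1_3 = 98; cx_4 = 220; cy_4 = 209; r_4 = 36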